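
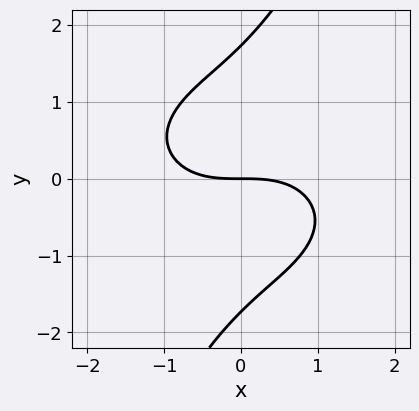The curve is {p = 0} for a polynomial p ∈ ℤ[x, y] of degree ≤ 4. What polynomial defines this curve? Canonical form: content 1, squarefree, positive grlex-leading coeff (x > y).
1. The degree is 3 — a generic line meets the curve in up to 3 points.
2. From the axis intercepts and sections: it meets the y-axis at y = 0 (among the integer gridlines); it meets the x-axis at x = 0 (among the integer gridlines).
3. Matching integer coefficients to the picture gives p.

x^3 + 2*x*y^2 - y^3 + 3*y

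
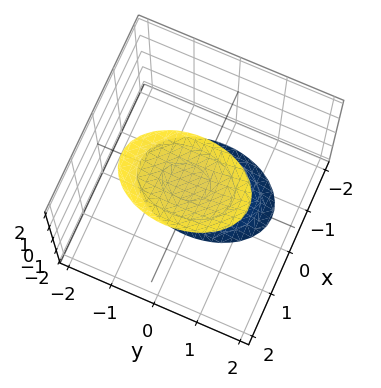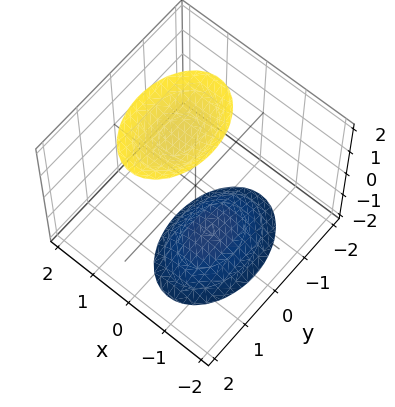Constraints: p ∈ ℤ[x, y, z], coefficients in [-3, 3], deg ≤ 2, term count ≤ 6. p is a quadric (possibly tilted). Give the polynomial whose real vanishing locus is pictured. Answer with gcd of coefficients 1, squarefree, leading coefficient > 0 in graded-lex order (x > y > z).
2*x^2 - x*z + y^2 - z^2 + 3

(a) I count 2 distinct pieces. Treating them together as one polynomial.
(b) Degree: no degree-1 surface has this shape, so deg p = 2.
(c) Reading off the gridlines: the surface avoids every integer x-axis point in the box; it misses every integer gridline on the y-axis.
(d) Solving for integer coefficients yields p as stated.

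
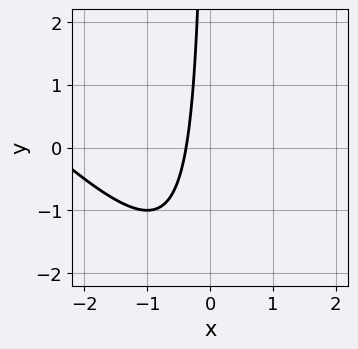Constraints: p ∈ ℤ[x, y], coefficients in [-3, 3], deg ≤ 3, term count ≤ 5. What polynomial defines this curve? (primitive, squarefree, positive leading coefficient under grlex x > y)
x^2 + x*y + 3*x + 1

1. Degree: no degree-1 curve has this shape, so deg p = 2.
2. Checking where it meets the axes: no y-intercept at any integer in the box.
3. Assembling these constraints gives the stated polynomial.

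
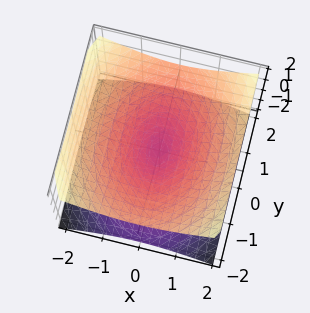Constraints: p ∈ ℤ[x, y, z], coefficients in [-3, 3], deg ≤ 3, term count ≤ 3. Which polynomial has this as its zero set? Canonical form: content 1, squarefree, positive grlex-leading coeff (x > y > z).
Degree: two nappes meeting at a single point; a quadric, so deg p = 2.
Symmetries: the x ↦ −x reflection is a symmetry, so x appears only in even powers; it's symmetric under y → −y, forcing even powers of y; the z ↦ −z reflection is a symmetry, so z appears only in even powers.
Against the integer gridlines: it crosses the x-axis at the gridline x = 0; it crosses the z-axis at the gridline z = 0; one y-axis crossing is at y = 0.
Putting this together gives p.

2*x^2 + y^2 - 3*z^2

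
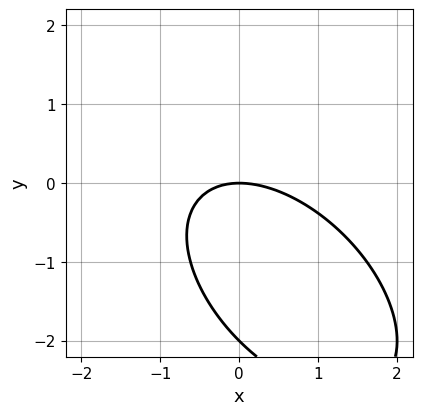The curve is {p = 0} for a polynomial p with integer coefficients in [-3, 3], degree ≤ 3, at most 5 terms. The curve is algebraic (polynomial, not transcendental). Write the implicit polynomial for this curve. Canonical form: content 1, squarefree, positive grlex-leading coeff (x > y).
(a) deg p = 2. A generic line meets the curve in up to 2 points.
(b) Observable constraints: the y-axis gridline crossings are at y ∈ {-2, 0}; it crosses the x-axis at the gridline x = 0.
(c) Solving for integer coefficients yields p as stated.

x^2 + x*y + y^2 + 2*y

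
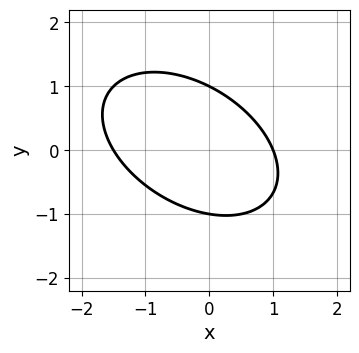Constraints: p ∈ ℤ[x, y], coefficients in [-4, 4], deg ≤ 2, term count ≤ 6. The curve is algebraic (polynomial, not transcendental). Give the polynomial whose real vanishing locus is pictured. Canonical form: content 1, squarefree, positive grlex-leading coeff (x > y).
(a) deg p = 2. The shape is more complex than any degree-1 curve.
(b) From the axis intercepts and sections: it meets the x-axis at x = 1 (among the integer gridlines); among the integer gridlines, it crosses the y-axis at y ∈ {-1, 1}.
(c) These observations pin down the coefficients.

2*x^2 + 2*x*y + 3*y^2 + x - 3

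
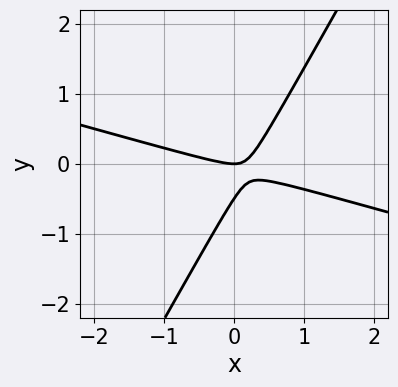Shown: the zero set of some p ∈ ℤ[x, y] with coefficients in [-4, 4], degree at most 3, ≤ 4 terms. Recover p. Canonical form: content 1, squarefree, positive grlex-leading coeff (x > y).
x^2 + 3*x*y - 2*y^2 - y

(a) deg p = 2. No degree-1 curve has this shape.
(b) Checking where it meets the axes: it crosses the y-axis at the gridline y = 0; it meets the x-axis at x = 0 (among the integer gridlines).
(c) Matching integer coefficients to the picture gives p.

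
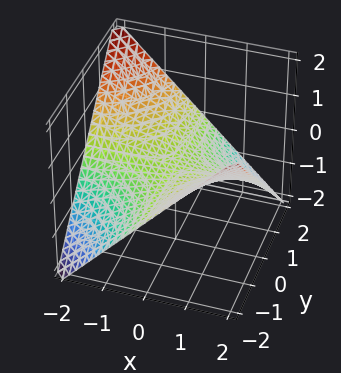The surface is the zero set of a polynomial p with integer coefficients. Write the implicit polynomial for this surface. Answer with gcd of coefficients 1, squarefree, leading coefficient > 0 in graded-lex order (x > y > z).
First, the degree is 2 — a hyperbolic paraboloid; a quadric.
Next, observable constraints: the visible x-axis segment lies entirely on the surface; the visible y-axis segment lies entirely on the surface; it meets the z-axis at z = 0 (among the integer gridlines).
Finally, assembling these constraints gives the stated polynomial.

x*y + 2*z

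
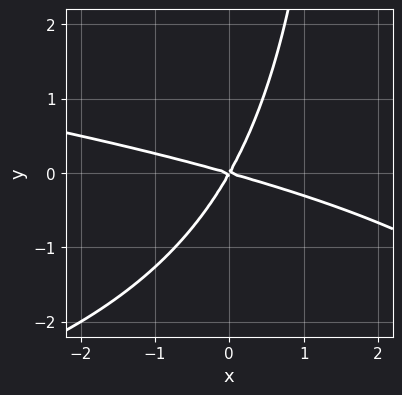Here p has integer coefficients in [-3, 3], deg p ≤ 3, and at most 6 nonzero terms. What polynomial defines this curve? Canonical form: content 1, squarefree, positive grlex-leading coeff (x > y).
(a) The degree is 3 — the shape is more complex than any degree-2 curve.
(b) Reading off the gridlines: it meets the y-axis at y = 0 (among the integer gridlines); one x-axis crossing is at x = 0.
(c) Fitting integer coefficients to these (and the overall shape) gives p.

x*y^2 + x^2 + 3*x*y - 2*y^2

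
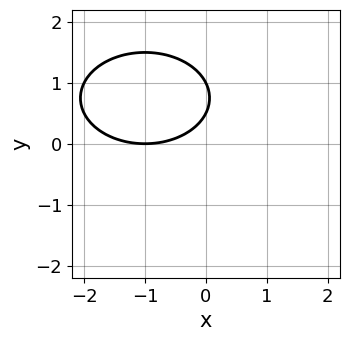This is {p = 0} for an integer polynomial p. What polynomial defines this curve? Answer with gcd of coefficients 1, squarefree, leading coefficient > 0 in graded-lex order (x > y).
x^2 + 2*y^2 + 2*x - 3*y + 1

First, deg p = 2.
Then, from the axis intercepts and sections: one x-axis crossing is at x = -1; it meets the y-axis at y = 1 (among the integer gridlines).
Finally, the integer polynomial consistent with all of this is the stated p.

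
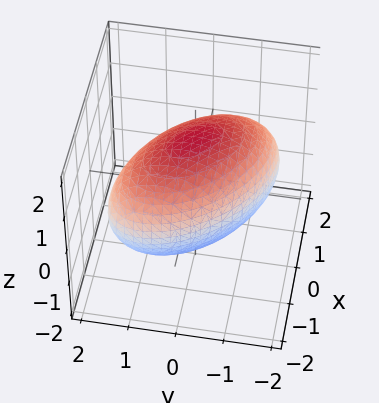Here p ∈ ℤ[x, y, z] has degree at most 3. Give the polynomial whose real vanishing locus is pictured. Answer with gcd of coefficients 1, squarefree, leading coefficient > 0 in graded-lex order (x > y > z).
First, the degree is 2 — the shape is more complex than any degree-1 surface.
Finally, putting this together gives p.

x^2 + x*y + y^2 + z^2 - 2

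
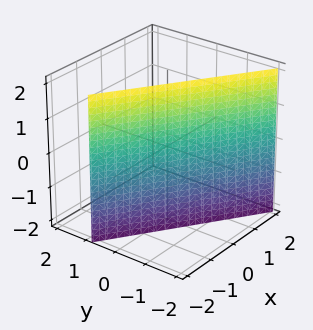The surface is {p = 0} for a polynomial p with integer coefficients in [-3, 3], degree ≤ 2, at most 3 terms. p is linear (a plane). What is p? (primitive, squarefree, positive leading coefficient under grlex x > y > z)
2*x + 3*y + 2

deg p = 1.
Observable constraints: the surface avoids every integer z-axis point in the box; it crosses the x-axis at the gridline x = -1.
Putting this together gives p.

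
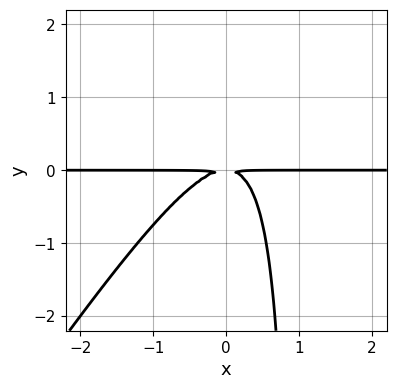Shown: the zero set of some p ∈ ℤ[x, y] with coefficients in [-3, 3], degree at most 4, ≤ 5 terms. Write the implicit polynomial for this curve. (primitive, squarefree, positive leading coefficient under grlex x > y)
(a) deg p = 3.
(b) Observable constraints: the visible x-axis segment lies entirely on the curve.
(c) Matching integer coefficients to the picture gives p.

3*x^2*y - 2*x*y^2 + 2*y^2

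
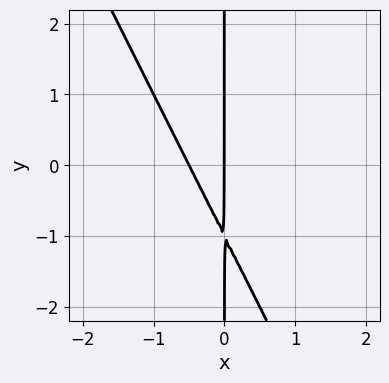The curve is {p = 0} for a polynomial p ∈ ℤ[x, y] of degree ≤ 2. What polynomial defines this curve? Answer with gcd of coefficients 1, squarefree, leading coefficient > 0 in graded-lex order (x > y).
Degree: no degree-1 curve has this shape, so deg p = 2.
Observable constraints: one x-axis crossing is at x = 0; every point of the y-axis in the box is on the curve.
These observations pin down the coefficients.

2*x^2 + x*y + x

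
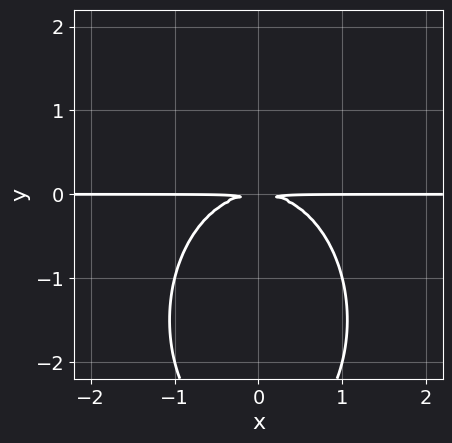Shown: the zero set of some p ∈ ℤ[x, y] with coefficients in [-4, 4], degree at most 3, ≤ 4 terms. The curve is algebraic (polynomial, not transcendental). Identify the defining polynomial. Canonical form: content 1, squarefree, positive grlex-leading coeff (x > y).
2*x^2*y + y^3 + 3*y^2

(a) The degree is 3 — the shape is more complex than any degree-2 curve.
(b) Symmetries: it's symmetric under x → −x, forcing even powers of x.
(c) Observable constraints: the visible x-axis segment lies entirely on the curve.
(d) Putting this together gives p.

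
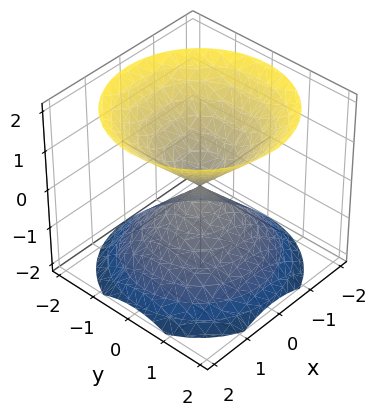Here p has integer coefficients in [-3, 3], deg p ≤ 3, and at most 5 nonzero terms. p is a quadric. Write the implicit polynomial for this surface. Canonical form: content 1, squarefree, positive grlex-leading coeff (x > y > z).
x^2 + y^2 - z^2

(a) There are 2 components. They look like related sheets of one shape, so recover p as a whole.
(b) deg p = 2. A double cone through the origin; a quadric.
(c) Symmetry: every cross-section ⟂ z is a circle, so x, y appear only via x² + y²; the z ↦ −z reflection is a symmetry, so z appears only in even powers.
(d) Reading off the gridlines: a circular section at z = -1 has radius exactly 1; it meets the y-axis at y = 0 (among the integer gridlines); one z-axis crossing is at z = 0; it meets the x-axis at x = 0 (among the integer gridlines).
(e) Matching integer coefficients to the picture gives p.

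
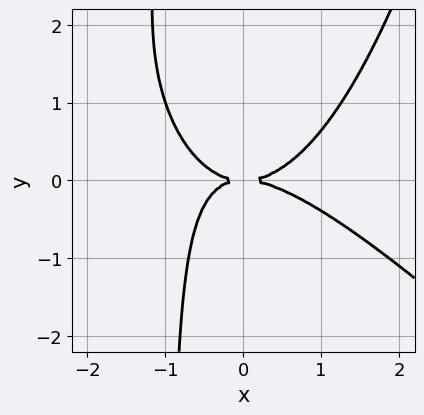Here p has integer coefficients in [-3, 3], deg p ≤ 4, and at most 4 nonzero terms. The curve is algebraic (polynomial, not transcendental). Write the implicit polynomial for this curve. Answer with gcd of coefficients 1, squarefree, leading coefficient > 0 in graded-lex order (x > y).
x^4 + x^3*y - 2*x*y^2 - 2*y^2

The degree is 4 — the shape is more complex than any degree-3 curve.
Checking where it meets the axes: it meets the x-axis at x = 0 (among the integer gridlines); one y-axis crossing is at y = 0.
Assembling these constraints gives the stated polynomial.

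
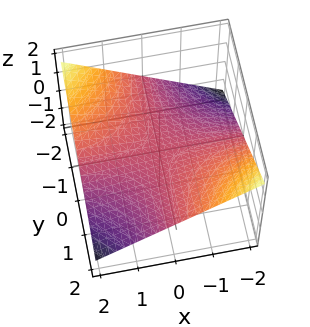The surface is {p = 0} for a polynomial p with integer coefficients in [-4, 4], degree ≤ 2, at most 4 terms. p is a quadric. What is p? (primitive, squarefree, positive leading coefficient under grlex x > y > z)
x*y + 3*z

1. Degree: a saddle surface; a quadric, so deg p = 2.
2. From the axis intercepts and sections: one z-axis crossing is at z = 0; every point of the y-axis in the box is on the surface.
3. Together with the visible shape, these determine p as stated. Check: (1, 0, 0) on the x-axis lies on the surface, and p(1, 0, 0) = 0. ✓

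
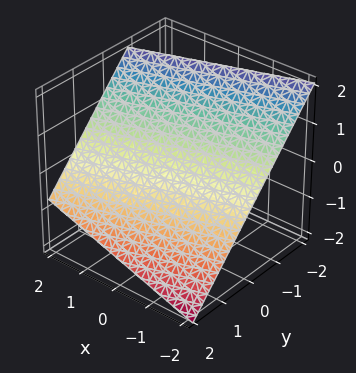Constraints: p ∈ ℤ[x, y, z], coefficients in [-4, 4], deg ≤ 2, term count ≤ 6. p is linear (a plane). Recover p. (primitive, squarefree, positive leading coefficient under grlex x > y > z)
(a) deg p = 1. Every cross-section is a straight line — this is a plane.
(b) Checking where it meets the axes: one x-axis crossing is at x = -2.
(c) Fitting integer coefficients to these (and the overall shape) gives p.

x - 3*y - 3*z + 2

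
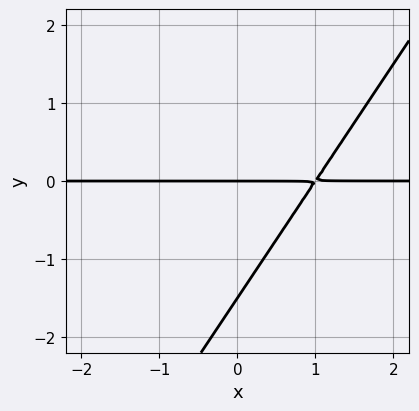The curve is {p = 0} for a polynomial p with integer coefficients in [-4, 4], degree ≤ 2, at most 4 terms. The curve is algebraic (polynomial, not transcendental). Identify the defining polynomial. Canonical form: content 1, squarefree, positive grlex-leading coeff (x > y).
(a) Degree: no degree-1 curve has this shape, so deg p = 2.
(b) From the visible intercepts: the visible x-axis segment lies entirely on the curve; it meets the y-axis at y = 0 (among the integer gridlines).
(c) Solving for integer coefficients yields p as stated.

3*x*y - 2*y^2 - 3*y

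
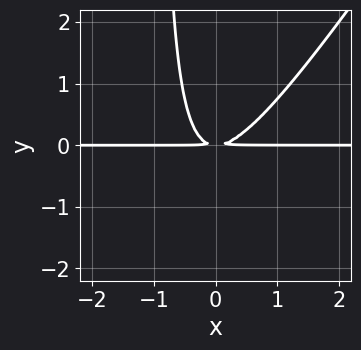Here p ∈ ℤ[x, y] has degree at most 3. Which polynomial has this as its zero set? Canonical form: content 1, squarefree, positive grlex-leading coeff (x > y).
3*x^2*y - 2*x*y^2 - 2*y^2

1. deg p = 3. The shape is more complex than any degree-2 curve.
2. From the visible intercepts: the visible x-axis segment lies entirely on the curve.
3. Putting this together gives p.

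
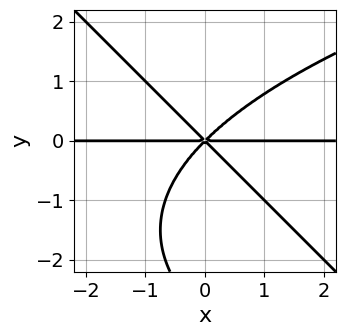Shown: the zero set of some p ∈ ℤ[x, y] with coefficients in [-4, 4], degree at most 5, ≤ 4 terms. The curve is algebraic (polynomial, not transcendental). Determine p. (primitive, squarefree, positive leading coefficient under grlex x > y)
x*y^3 + y^4 - 3*x^2*y + 3*y^3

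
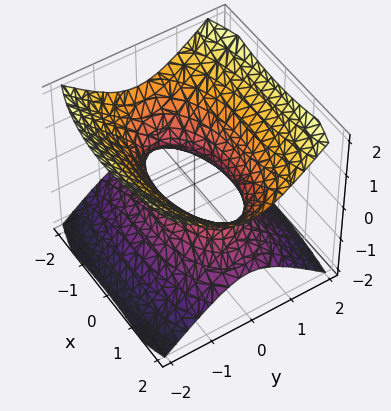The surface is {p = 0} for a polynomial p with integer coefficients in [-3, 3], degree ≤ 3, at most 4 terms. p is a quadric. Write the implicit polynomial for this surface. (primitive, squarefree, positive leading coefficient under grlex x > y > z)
x^2 + 3*y^2 - 3*z^2 - 2

First, deg p = 2.
Then, symmetries: it's symmetric under y → −y, forcing even powers of y; it's symmetric under z → −z, forcing even powers of z; it's symmetric under x → −x, forcing even powers of x.
Then, against the integer gridlines: no z-intercept at any integer in the box.
Finally, assembling these constraints gives the stated polynomial.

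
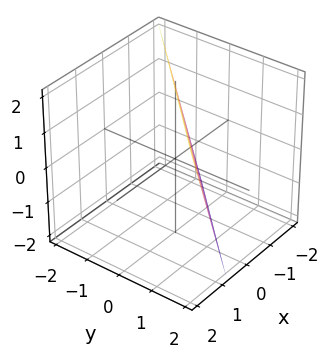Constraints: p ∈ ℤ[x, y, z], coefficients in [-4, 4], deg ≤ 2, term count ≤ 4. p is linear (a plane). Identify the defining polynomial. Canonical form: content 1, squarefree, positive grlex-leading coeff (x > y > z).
Degree: every cross-section is a straight line — this is a plane, so deg p = 1.
Reading off the gridlines: it crosses the z-axis at the gridline z = 2.
Fitting integer coefficients to these (and the overall shape) gives p.

3*x - 3*y - z + 2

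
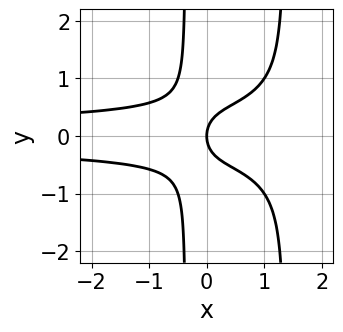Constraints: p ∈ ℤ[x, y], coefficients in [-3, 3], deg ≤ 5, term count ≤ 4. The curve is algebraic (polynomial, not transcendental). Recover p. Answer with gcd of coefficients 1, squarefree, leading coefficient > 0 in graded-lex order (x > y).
2*x^2*y^2 - 2*x*y^2 - y^2 + x

1. Degree: the shape is more complex than any degree-3 curve, so deg p = 4.
2. Symmetries: it's symmetric under y → −y, forcing even powers of y.
3. Observable constraints: it crosses the x-axis at the gridline x = 0; one y-axis crossing is at y = 0.
4. Together with the visible shape, these determine p as stated.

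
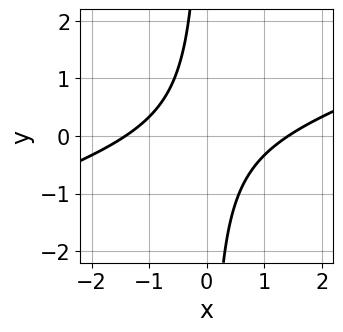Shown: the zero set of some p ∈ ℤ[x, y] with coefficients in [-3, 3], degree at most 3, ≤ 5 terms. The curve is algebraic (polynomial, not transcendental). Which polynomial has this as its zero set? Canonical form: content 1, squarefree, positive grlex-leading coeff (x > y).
1. deg p = 2. No degree-1 curve has this shape.
2. Checking where it meets the axes: it misses every integer gridline on the y-axis.
3. Together with the visible shape, these determine p as stated.

x^2 - 3*x*y - 2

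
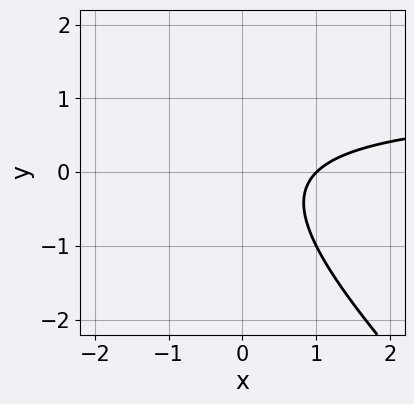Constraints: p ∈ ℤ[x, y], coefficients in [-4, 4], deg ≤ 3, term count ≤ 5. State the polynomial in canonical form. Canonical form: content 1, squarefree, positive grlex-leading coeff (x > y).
x*y + y^2 - x + 1

(a) deg p = 2. The shape is more complex than any degree-1 curve.
(b) Checking where it meets the axes: no y-intercept at any integer in the box; one x-axis crossing is at x = 1.
(c) Solving for integer coefficients yields p as stated.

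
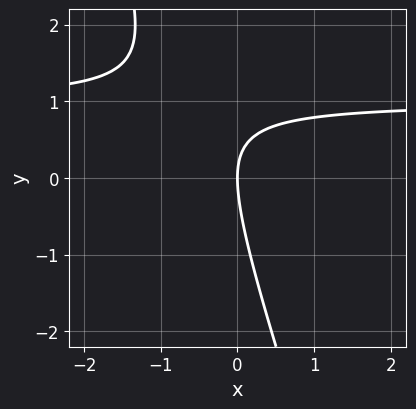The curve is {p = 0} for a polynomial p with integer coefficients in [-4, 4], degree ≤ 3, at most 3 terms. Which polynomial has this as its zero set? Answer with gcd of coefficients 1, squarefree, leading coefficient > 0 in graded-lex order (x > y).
3*x*y + y^2 - 3*x

First, deg p = 2.
Next, checking where it meets the axes: one x-axis crossing is at x = 0; it crosses the y-axis at the gridline y = 0.
Finally, assembling these constraints gives the stated polynomial.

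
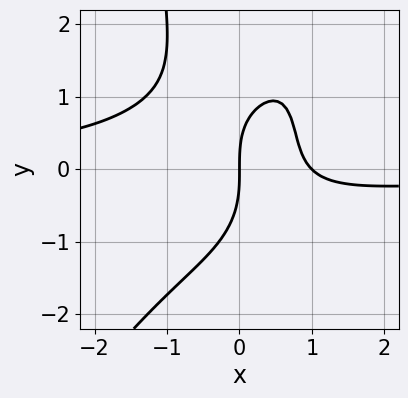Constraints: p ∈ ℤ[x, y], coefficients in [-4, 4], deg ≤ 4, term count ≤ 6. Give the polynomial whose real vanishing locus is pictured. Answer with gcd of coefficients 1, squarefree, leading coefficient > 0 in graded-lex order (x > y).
(a) deg p = 4.
(b) Checking where it meets the axes: the x-axis gridline crossings are at x ∈ {0, 1}; it crosses the y-axis at the gridline y = 0.
(c) Solving for integer coefficients yields p as stated.

3*x^3*y - 2*x^2*y^2 + y^3 + 3*x^2 - 3*x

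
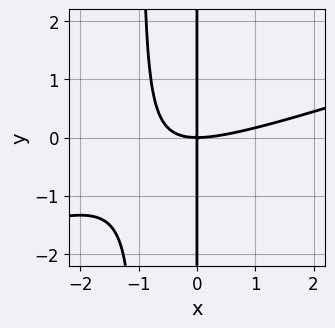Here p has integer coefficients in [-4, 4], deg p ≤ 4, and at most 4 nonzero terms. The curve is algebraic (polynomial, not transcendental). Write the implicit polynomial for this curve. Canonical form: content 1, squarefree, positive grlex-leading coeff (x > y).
(a) deg p = 3. The shape is more complex than any degree-2 curve.
(b) Against the integer gridlines: the visible y-axis segment lies entirely on the curve; it meets the x-axis at x = 0 (among the integer gridlines).
(c) Matching integer coefficients to the picture gives p.

x^3 - 3*x^2*y - 3*x*y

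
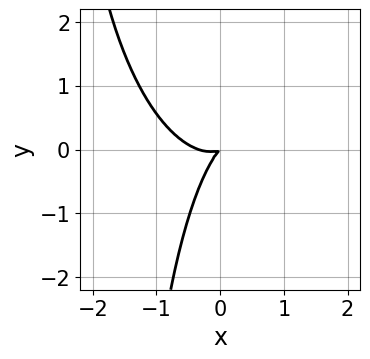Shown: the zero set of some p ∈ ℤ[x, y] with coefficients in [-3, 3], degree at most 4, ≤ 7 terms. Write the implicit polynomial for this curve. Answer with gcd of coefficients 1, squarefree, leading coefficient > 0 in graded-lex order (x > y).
3*x^3 + x*y^2 + x^2 - 3*x*y + 2*y^2

1. The degree is 3 — a generic line meets the curve in up to 3 points.
2. The integer polynomial consistent with all of this is the stated p.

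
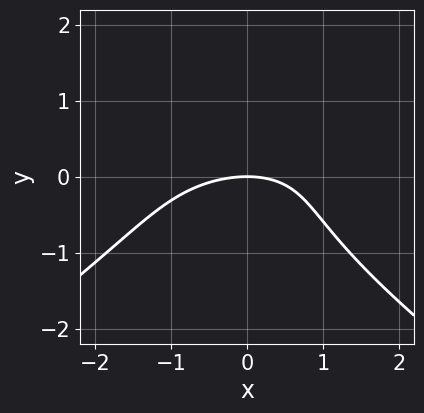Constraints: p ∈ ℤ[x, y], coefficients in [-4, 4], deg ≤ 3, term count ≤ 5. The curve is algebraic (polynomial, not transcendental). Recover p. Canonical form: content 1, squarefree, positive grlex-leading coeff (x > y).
x^2*y - 2*y^3 - x^2 + x*y - 3*y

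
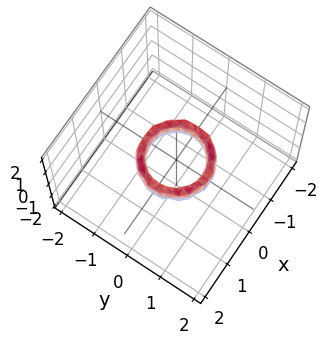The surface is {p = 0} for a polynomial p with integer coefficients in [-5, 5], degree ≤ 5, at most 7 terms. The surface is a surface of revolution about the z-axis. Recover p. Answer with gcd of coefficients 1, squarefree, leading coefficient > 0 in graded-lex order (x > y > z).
First, degree: the shape is more complex than any degree-3 surface, so deg p = 4.
Then, symmetries: rotational symmetry about the z-axis ⇒ p depends on x, y only through x² + y².
Then, observable constraints: among the integer gridlines, it crosses the x-axis at x ∈ {-1, 1}; among the integer gridlines, it crosses the y-axis at y ∈ {-1, 1}.
Finally, matching integer coefficients to the picture gives p.

2*x^4 + 4*x^2*y^2 + 2*y^4 - 3*x^2 - 3*y^2 + z^2 + 1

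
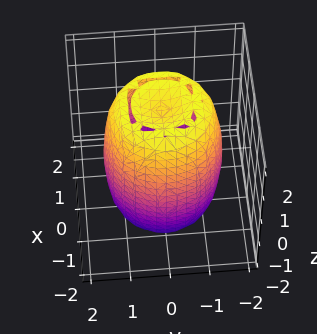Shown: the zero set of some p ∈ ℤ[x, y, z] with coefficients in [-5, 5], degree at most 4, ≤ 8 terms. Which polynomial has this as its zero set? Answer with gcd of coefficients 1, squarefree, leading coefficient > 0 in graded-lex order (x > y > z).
2*x^4 + 4*x^2*y^2 + 2*y^4 - 3*x^2 - 3*y^2 + z^2 - 3

(a) Degree: no degree-3 surface has this shape, so deg p = 4.
(b) Symmetries: the surface is invariant under rotation about z: p = q(x² + y², z).
(c) Against the integer gridlines: a circular section at z = 1 has radius between 1 and 2.
(d) These observations pin down the coefficients.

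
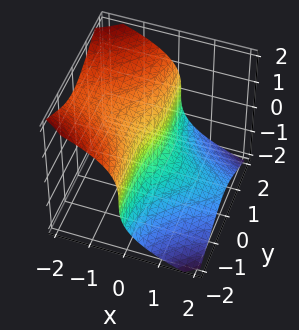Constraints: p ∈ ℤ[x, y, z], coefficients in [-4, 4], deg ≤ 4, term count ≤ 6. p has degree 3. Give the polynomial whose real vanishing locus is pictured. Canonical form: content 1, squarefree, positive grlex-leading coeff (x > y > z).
3*x*y^2 + 3*z^3 + 3*x - y

Degree: no degree-2 surface has this shape, so deg p = 3.
Checking where it meets the axes: one z-axis crossing is at z = 0; it crosses the y-axis at the gridline y = 0; it crosses the x-axis at the gridline x = 0.
The integer polynomial consistent with all of this is the stated p.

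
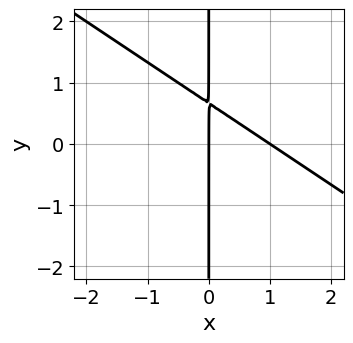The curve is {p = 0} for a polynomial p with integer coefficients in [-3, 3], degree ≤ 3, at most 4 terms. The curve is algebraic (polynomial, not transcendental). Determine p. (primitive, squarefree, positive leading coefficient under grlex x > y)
deg p = 2. No degree-1 curve has this shape.
From the axis intercepts and sections: every point of the y-axis in the box is on the curve; among the integer gridlines, it crosses the x-axis at x ∈ {0, 1}.
Together with the visible shape, these determine p as stated.

2*x^2 + 3*x*y - 2*x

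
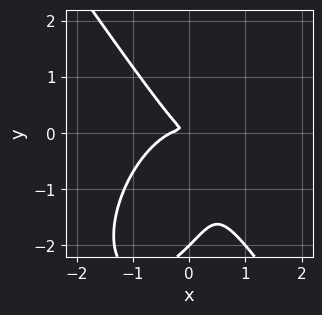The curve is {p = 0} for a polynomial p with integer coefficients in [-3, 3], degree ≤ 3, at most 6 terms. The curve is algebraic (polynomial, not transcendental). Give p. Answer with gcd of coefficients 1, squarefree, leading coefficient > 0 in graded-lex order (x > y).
(a) The degree is 3 — a generic line meets the curve in up to 3 points.
(b) Checking where it meets the axes: one y-axis crossing is at y = -2.
(c) Solving for integer coefficients yields p as stated.

3*x^3 + y^3 + x^2 + 2*x*y + 2*y^2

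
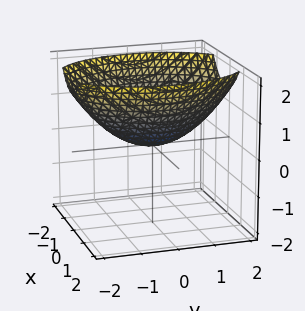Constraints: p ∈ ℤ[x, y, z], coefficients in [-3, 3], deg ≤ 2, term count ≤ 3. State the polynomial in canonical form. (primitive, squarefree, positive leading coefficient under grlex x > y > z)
2*x^2 + y^2 - 3*z

1. Degree: a single bowl opening along one axis; a quadric, so deg p = 2.
2. Symmetries: it's symmetric under x → −x, forcing even powers of x; mirror symmetry y ↦ −y ⇒ only even powers of y.
3. From the axis intercepts and sections: it crosses the y-axis at the gridline y = 0; it meets the z-axis at z = 0 (among the integer gridlines); it crosses the x-axis at the gridline x = 0.
4. Assembling these constraints gives the stated polynomial.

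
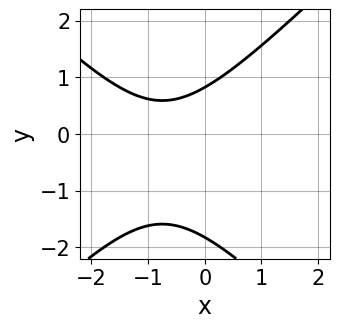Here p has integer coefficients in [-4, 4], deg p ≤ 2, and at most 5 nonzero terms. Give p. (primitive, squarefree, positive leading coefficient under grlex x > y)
2*x^2 - 2*y^2 + 3*x - 2*y + 3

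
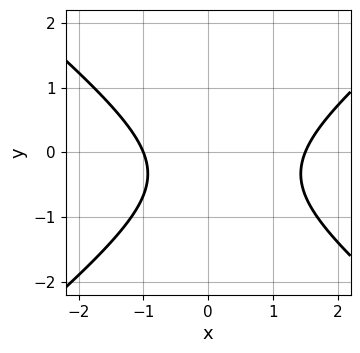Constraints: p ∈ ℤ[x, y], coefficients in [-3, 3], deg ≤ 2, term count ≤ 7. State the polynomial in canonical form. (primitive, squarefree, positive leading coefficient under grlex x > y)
2*x^2 - 3*y^2 - x - 2*y - 3

(a) deg p = 2. A generic line meets the curve in up to 2 points.
(b) Reading off the gridlines: one x-axis crossing is at x = -1; the curve avoids every integer y-axis point in the box.
(c) The integer polynomial consistent with all of this is the stated p.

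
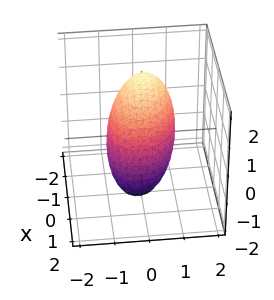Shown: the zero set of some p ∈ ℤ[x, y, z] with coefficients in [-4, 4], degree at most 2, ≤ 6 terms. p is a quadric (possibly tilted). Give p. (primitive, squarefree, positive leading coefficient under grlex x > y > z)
1. deg p = 2. The shape is more complex than any degree-1 surface.
2. Observable constraints: among the integer gridlines, it crosses the y-axis at y ∈ {-1, 1}; among the integer gridlines, it crosses the z-axis at z ∈ {-1, 1}.
3. Putting this together gives p.

2*x^2 + x*y + 3*x*z + 3*y^2 + 3*z^2 - 3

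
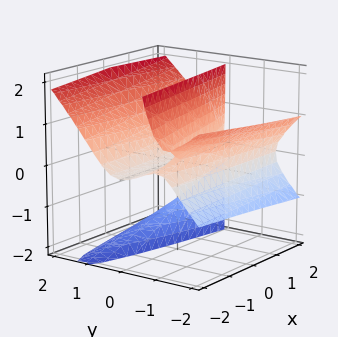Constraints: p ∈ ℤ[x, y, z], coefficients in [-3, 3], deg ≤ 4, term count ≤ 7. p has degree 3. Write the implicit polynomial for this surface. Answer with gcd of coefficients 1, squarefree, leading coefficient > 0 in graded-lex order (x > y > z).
2*y^3 - 3*y*z^2 + x*z + 3*y^2 - 2*z

1. I count 2 distinct pieces. Treating them together as one polynomial.
2. deg p = 3. No degree-2 surface has this shape.
3. From the visible intercepts: the visible x-axis segment lies entirely on the surface; one z-axis crossing is at z = 0.
4. Putting this together gives p.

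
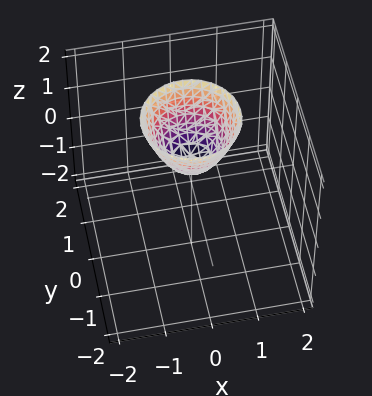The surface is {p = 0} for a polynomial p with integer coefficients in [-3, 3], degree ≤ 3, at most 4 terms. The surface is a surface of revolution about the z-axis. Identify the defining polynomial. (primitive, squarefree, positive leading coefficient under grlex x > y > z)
3*x^2 + 3*y^2 - 2*z + 1

Degree: no degree-1 surface has this shape, so deg p = 2.
Symmetries: rotational symmetry about the z-axis ⇒ p depends on x, y only through x² + y².
From the visible intercepts: no x-intercept at any integer in the box; a circular section at z = 2 has radius exactly 1; it misses every integer gridline on the y-axis.
The integer polynomial consistent with all of this is the stated p.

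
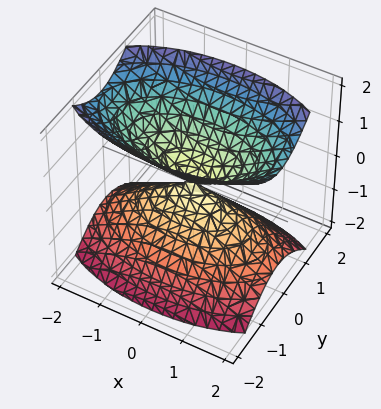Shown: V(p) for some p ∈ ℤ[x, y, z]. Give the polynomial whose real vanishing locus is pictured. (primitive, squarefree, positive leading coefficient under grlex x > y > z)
First, the picture has 2 separate pieces. Treating them together as one polynomial.
Next, deg p = 2. A double cone through the origin; a quadric.
Then, symmetries: the x ↦ −x reflection is a symmetry, so x appears only in even powers; it's symmetric under z → −z, forcing even powers of z; mirror symmetry y ↦ −y ⇒ only even powers of y.
Next, from the visible intercepts: it crosses the y-axis at the gridline y = 0; it crosses the z-axis at the gridline z = 0; one x-axis crossing is at x = 0.
Finally, putting this together gives p.

x^2 + 3*y^2 - 2*z^2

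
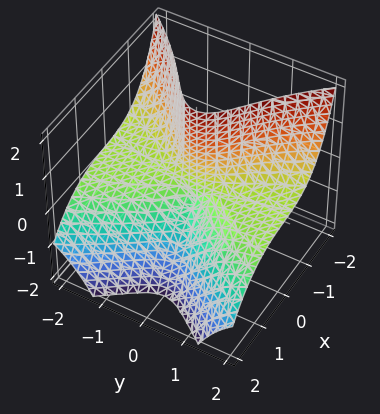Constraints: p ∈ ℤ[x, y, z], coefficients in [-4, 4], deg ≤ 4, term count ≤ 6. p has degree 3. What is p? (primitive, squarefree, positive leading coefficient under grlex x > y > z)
2*x^3 + 3*y^2*z + 2*x*z + x

First, I count 2 distinct pieces.
Then, degree: a generic line meets the surface in up to 3 points, so deg p = 3.
Then, from the axis intercepts and sections: every point of the z-axis in the box is on the surface; one x-axis crossing is at x = 0; the visible y-axis segment lies entirely on the surface.
Finally, matching integer coefficients to the picture gives p.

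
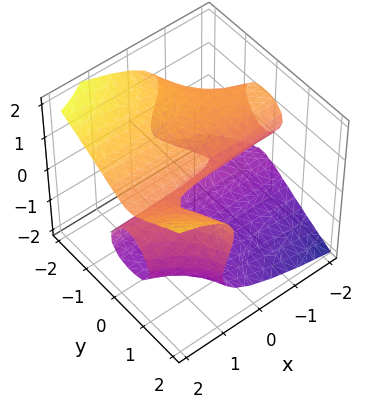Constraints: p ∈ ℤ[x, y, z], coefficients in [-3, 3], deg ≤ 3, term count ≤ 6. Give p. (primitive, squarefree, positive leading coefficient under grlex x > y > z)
The degree is 3 — a generic line meets the surface in up to 3 points.
Checking where it meets the axes: the visible x-axis segment lies entirely on the surface; one y-axis crossing is at y = 0; among the integer gridlines, it crosses the z-axis at z ∈ {-1, 0, 1}.
The integer polynomial consistent with all of this is the stated p.

2*x*y^2 - 3*z^3 - 3*y + 3*z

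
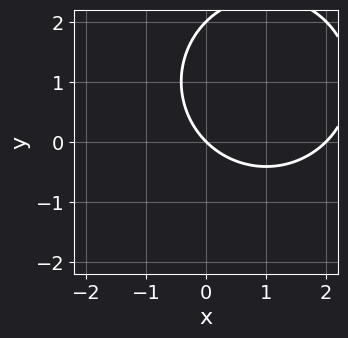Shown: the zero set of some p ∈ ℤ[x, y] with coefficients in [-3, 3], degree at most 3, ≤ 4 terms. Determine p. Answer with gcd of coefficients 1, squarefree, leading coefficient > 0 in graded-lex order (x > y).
x^2 + y^2 - 2*x - 2*y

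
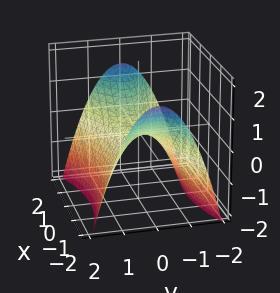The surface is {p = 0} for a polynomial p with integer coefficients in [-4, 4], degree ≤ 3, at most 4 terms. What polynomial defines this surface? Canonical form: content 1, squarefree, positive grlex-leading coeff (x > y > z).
Degree: a saddle surface; a quadric, so deg p = 2.
Symmetries: the x ↦ −x reflection is a symmetry, so x appears only in even powers; mirror symmetry y ↦ −y ⇒ only even powers of y.
Checking where it meets the axes: it meets the x-axis at x = 0 (among the integer gridlines); it meets the y-axis at y = 0 (among the integer gridlines); it crosses the z-axis at the gridline z = 0.
The integer polynomial consistent with all of this is the stated p.

x^2 - 3*y^2 - 3*z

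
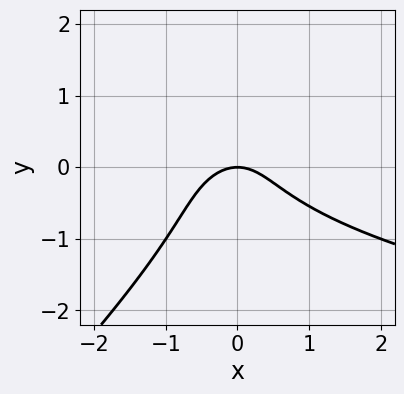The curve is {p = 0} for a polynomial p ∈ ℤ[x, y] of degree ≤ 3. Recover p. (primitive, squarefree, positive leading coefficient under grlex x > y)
x*y^2 - y^3 - x^2 - y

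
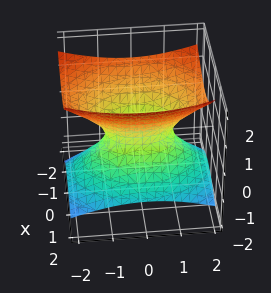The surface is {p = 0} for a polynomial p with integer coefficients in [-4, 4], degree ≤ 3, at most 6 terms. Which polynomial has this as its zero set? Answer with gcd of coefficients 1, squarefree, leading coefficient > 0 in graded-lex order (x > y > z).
The degree is 2 — a generic line meets the surface in up to 2 points.
Reading off the gridlines: no z-intercept at any integer in the box; the y-axis gridline crossings are at y ∈ {-1, 1}.
Assembling these constraints gives the stated polynomial.

2*x^2 + 2*x*z + y^2 - 3*z^2 - 1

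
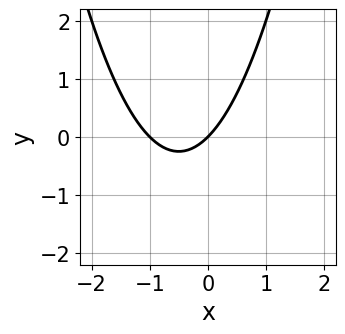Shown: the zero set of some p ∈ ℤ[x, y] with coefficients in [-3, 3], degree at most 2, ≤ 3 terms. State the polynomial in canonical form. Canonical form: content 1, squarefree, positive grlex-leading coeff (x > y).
x^2 + x - y

Degree: the shape is more complex than any degree-1 curve, so deg p = 2.
Against the integer gridlines: it crosses the y-axis at the gridline y = 0; the x-axis gridline crossings are at x ∈ {-1, 0}.
Solving for integer coefficients yields p as stated.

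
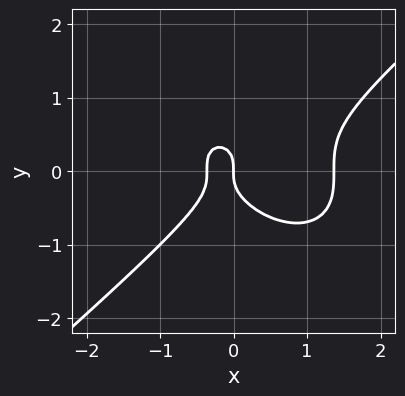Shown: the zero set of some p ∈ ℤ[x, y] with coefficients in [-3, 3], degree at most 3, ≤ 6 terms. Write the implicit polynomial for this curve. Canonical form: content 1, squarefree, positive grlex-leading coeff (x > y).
2*x^3 - 3*y^3 - 2*x^2 - x

1. The degree is 3 — no degree-2 curve has this shape.
2. Reading off the gridlines: it meets the y-axis at y = 0 (among the integer gridlines); it crosses the x-axis at the gridline x = 0.
3. Matching integer coefficients to the picture gives p.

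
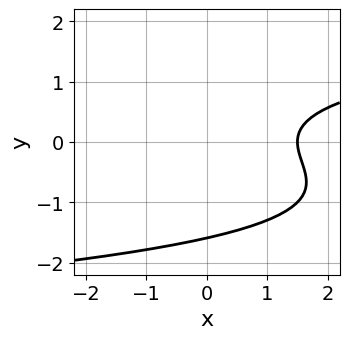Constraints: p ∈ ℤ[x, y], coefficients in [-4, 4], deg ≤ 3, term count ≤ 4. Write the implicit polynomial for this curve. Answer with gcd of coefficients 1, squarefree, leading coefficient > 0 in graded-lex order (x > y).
First, the degree is 3 — the shape is more complex than any degree-2 curve.
Finally, putting this together gives p.

2*y^3 + 2*y^2 - 2*x + 3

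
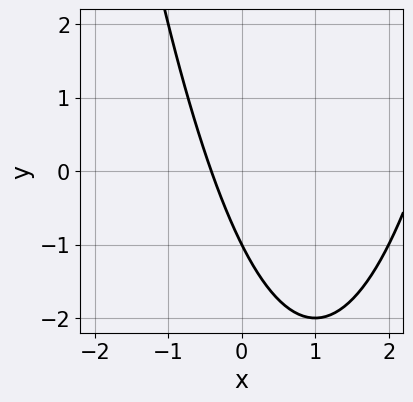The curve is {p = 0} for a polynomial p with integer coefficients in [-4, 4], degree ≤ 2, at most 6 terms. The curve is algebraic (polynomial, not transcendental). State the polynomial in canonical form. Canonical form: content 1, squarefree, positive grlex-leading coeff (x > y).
x^2 - 2*x - y - 1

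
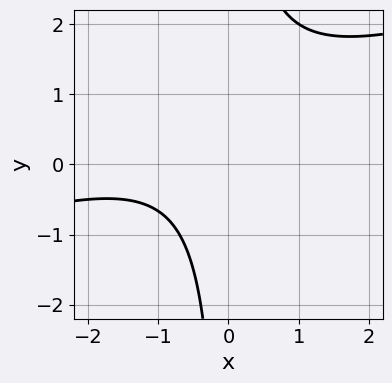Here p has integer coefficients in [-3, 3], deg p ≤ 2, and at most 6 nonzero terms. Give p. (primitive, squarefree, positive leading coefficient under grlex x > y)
First, the degree is 2 — a generic line meets the curve in up to 2 points.
Then, observable constraints: the curve avoids every integer y-axis point in the box; the curve avoids every integer x-axis point in the box.
Finally, these observations pin down the coefficients.

x^2 - 3*x*y + 2*x + 3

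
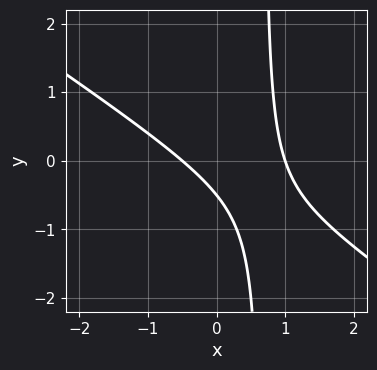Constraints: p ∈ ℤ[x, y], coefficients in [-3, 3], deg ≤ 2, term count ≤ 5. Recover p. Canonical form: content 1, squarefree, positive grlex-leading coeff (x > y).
1. Degree: no degree-1 curve has this shape, so deg p = 2.
2. Observable constraints: it crosses the x-axis at the gridline x = 1.
3. Matching integer coefficients to the picture gives p.

2*x^2 + 3*x*y - x - 2*y - 1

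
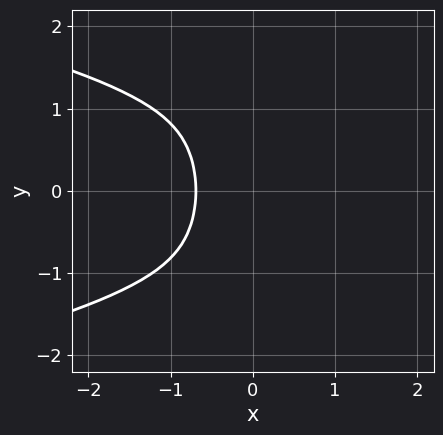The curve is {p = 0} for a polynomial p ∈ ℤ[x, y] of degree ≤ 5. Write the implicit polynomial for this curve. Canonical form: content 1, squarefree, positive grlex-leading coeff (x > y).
1. The degree is 4 — no degree-3 curve has this shape.
2. Symmetries: mirror symmetry y ↦ −y ⇒ only even powers of y.
3. Checking where it meets the axes: no y-intercept at any integer in the box.
4. Solving for integer coefficients yields p as stated.

3*x^2*y^2 + 3*x^3 + 1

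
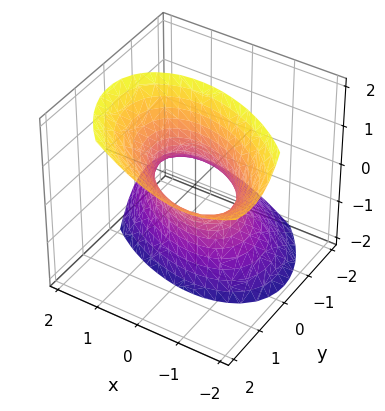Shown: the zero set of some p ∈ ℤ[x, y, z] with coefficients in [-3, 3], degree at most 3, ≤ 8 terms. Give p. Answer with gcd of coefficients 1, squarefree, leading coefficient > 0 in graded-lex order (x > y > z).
2*x^2 + 2*x*y + 3*y^2 - 3*y*z - z^2 - 2

(a) deg p = 2. No degree-1 surface has this shape.
(b) From the axis intercepts and sections: the x-axis gridline crossings are at x ∈ {-1, 1}; it misses every integer gridline on the z-axis.
(c) Solving for integer coefficients yields p as stated.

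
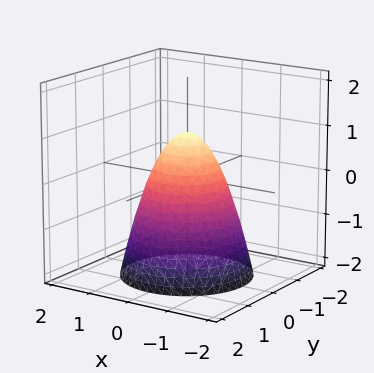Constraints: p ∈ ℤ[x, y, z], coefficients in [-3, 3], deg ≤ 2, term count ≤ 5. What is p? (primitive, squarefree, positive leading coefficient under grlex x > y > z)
3*x^2 + 3*y^2 + 2*z - 2

deg p = 2. The shape is more complex than any degree-1 surface.
Symmetries: rotational symmetry about the z-axis ⇒ p depends on x, y only through x² + y².
Against the integer gridlines: one z-axis crossing is at z = 1; a circular section at z = -2 has radius between 1 and 2.
Matching integer coefficients to the picture gives p.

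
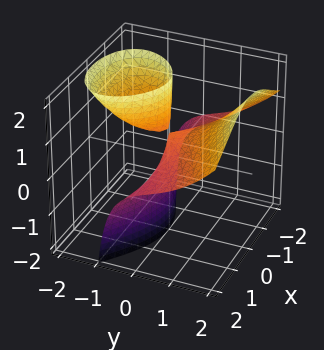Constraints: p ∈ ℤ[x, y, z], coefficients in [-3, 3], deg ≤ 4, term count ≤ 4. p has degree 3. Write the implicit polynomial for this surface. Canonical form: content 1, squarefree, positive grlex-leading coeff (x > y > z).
There are 2 components. They look like related sheets of one shape, so recover p as a whole.
Degree: a generic line meets the surface in up to 3 points, so deg p = 3.
From the axis intercepts and sections: it crosses the y-axis at the gridline y = 0; the visible x-axis segment lies entirely on the surface; every point of the z-axis in the box is on the surface.
Together with the visible shape, these determine p as stated.

x^2*z - y^3 + 3*y*z - 2*y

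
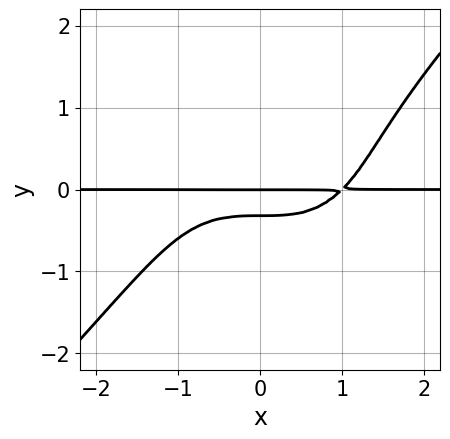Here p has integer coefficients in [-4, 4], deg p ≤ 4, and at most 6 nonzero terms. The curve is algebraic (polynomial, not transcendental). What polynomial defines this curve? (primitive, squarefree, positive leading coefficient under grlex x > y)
x^3*y - y^4 - 3*y^2 - y

1. The degree is 4 — no degree-3 curve has this shape.
2. Observable constraints: the visible x-axis segment lies entirely on the curve; it meets the y-axis at y = 0 (among the integer gridlines).
3. Assembling these constraints gives the stated polynomial.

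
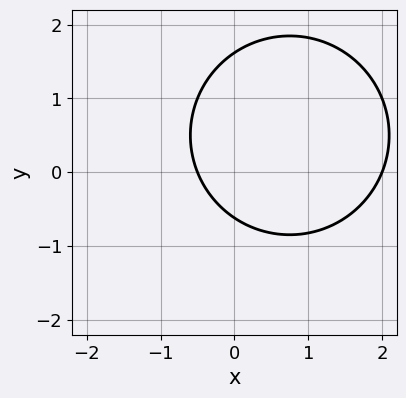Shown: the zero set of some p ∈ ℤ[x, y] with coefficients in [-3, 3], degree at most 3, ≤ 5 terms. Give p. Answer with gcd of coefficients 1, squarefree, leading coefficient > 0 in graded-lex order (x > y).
2*x^2 + 2*y^2 - 3*x - 2*y - 2

The degree is 2 — a generic line meets the curve in up to 2 points.
Observable constraints: it crosses the x-axis at the gridline x = 2.
Matching integer coefficients to the picture gives p.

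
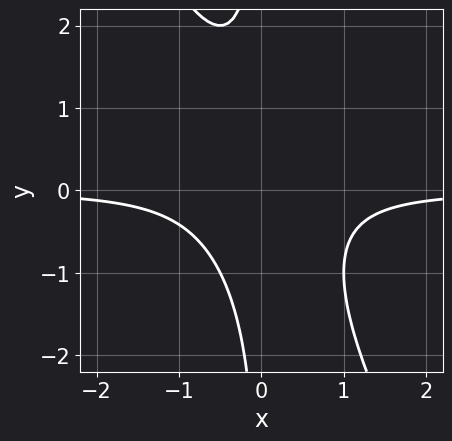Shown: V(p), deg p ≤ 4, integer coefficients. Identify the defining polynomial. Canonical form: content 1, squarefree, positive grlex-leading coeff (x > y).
2*x^2*y + x*y^2 + 1

1. The degree is 3 — a generic line meets the curve in up to 3 points.
2. From the axis intercepts and sections: the curve avoids every integer y-axis point in the box; no x-intercept at any integer in the box.
3. These observations pin down the coefficients.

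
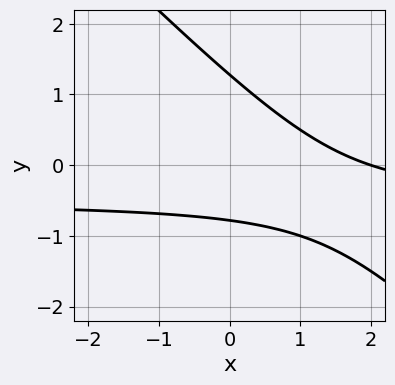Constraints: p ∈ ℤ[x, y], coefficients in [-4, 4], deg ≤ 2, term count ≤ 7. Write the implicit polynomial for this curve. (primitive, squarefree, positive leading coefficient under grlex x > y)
2*x*y + 2*y^2 + x - y - 2

1. deg p = 2. The shape is more complex than any degree-1 curve.
2. Against the integer gridlines: it meets the x-axis at x = 2 (among the integer gridlines).
3. Fitting integer coefficients to these (and the overall shape) gives p.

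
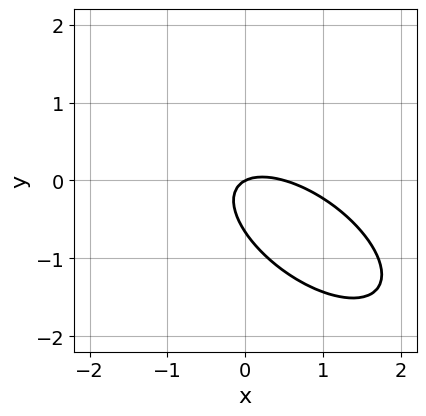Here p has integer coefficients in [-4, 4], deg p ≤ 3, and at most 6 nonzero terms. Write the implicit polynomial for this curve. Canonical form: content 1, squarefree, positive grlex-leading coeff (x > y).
2*x^2 + 3*x*y + 3*y^2 - x + 2*y

(a) The degree is 2 — a generic line meets the curve in up to 2 points.
(b) From the visible intercepts: one x-axis crossing is at x = 0; it meets the y-axis at y = 0 (among the integer gridlines).
(c) Solving for integer coefficients yields p as stated.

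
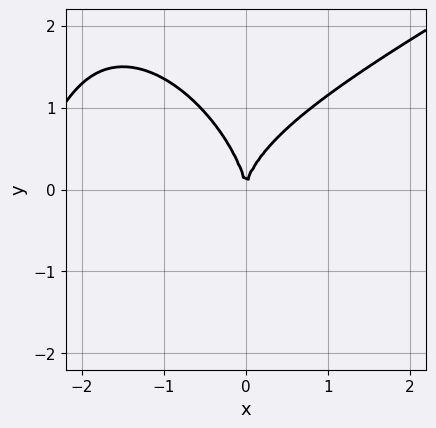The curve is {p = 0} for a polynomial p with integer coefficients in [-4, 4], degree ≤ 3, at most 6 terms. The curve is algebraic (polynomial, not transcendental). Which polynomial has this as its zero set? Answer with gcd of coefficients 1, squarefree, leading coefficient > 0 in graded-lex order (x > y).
x^3 - x^2*y - x*y^2 - y^3 + 3*x^2

First, the degree is 3 — a generic line meets the curve in up to 3 points.
Next, reading off the gridlines: it crosses the x-axis at the gridline x = 0; one y-axis crossing is at y = 0.
Finally, putting this together gives p.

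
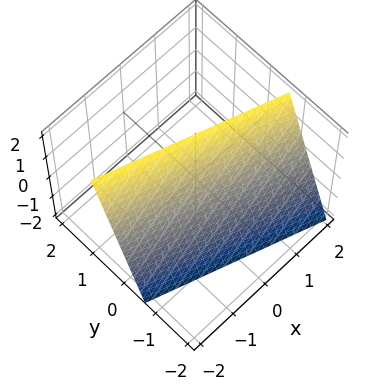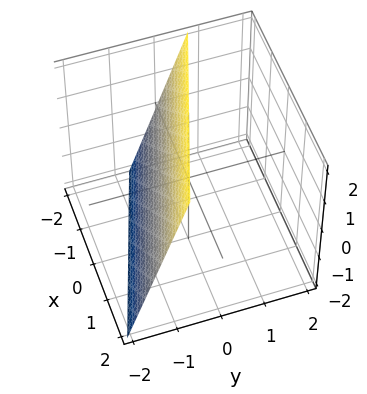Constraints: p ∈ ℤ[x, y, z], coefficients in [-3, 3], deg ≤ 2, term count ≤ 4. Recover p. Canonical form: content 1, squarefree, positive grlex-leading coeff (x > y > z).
x + 3*y - z + 2

1. Degree: every cross-section is a straight line — this is a plane, so deg p = 1.
2. Checking where it meets the axes: it crosses the x-axis at the gridline x = -2; one z-axis crossing is at z = 2.
3. The integer polynomial consistent with all of this is the stated p.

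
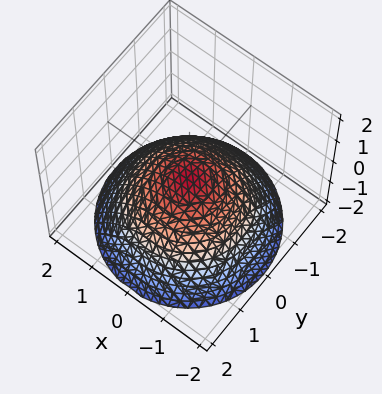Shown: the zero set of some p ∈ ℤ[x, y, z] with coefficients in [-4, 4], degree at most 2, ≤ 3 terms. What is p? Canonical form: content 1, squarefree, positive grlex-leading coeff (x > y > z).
x^2 + y^2 + 2*z

First, degree: a paraboloid; a quadric, so deg p = 2.
Then, symmetries: rotational symmetry about the z-axis ⇒ p depends on x, y only through x² + y².
Then, reading off the gridlines: it crosses the y-axis at the gridline y = 0; a circular section at z = -1 has radius between 1 and 2; it meets the z-axis at z = 0 (among the integer gridlines).
Finally, the integer polynomial consistent with all of this is the stated p.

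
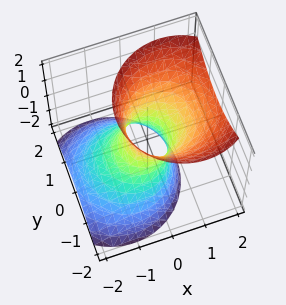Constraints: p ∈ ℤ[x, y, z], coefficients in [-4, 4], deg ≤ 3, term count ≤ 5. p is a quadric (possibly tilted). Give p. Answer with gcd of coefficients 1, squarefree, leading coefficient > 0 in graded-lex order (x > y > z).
2*x^2 - 2*x*z + 2*y^2 - z^2 - 1

The degree is 2 — no degree-1 surface has this shape.
Against the integer gridlines: it misses every integer gridline on the z-axis.
Matching integer coefficients to the picture gives p.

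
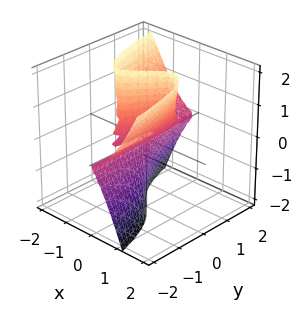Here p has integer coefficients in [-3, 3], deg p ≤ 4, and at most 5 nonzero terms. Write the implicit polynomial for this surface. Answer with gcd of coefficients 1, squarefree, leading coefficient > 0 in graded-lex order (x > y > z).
(a) The degree is 3 — no degree-2 surface has this shape.
(b) From the axis intercepts and sections: the visible y-axis segment lies entirely on the surface; every point of the z-axis in the box is on the surface; it meets the x-axis at x = 0 (among the integer gridlines).
(c) Fitting integer coefficients to these (and the overall shape) gives p.

3*x^3 + y*z^2 - 2*x*z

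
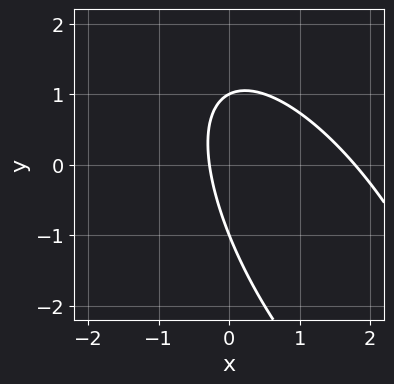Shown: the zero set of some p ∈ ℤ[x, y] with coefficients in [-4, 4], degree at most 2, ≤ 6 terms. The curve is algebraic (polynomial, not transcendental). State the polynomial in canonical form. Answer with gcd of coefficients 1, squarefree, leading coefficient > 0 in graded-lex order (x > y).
2*x^2 + 2*x*y + y^2 - 3*x - 1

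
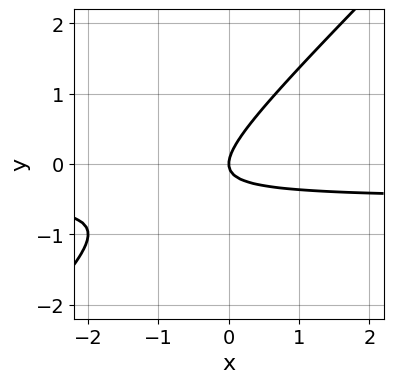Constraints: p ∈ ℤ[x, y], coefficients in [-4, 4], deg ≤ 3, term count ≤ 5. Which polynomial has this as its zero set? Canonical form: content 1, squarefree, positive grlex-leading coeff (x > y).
2*x*y - 2*y^2 + x

1. deg p = 2.
2. Against the integer gridlines: it crosses the x-axis at the gridline x = 0; it meets the y-axis at y = 0 (among the integer gridlines).
3. Matching integer coefficients to the picture gives p.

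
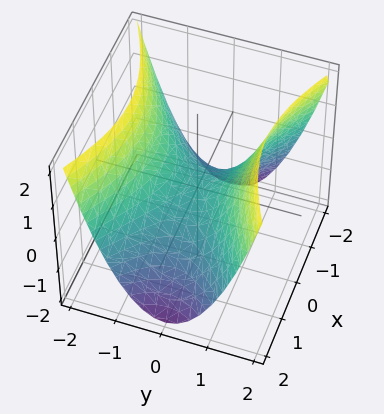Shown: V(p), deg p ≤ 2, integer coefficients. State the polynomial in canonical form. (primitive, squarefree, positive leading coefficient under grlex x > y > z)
First, deg p = 2. A hyperbolic paraboloid; a quadric.
Next, symmetries: the y ↦ −y reflection is a symmetry, so y appears only in even powers; the x ↦ −x reflection is a symmetry, so x appears only in even powers.
Next, from the visible intercepts: one x-axis crossing is at x = 0; it meets the z-axis at z = 0 (among the integer gridlines).
Finally, solving for integer coefficients yields p as stated.

x^2 - 2*y^2 + 2*z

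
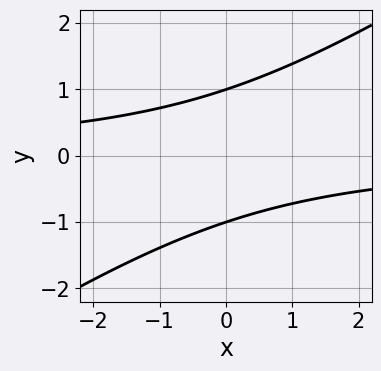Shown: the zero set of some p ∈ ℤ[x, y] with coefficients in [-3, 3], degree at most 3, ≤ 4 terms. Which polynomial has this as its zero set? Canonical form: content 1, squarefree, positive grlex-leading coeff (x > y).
Degree: a generic line meets the curve in up to 2 points, so deg p = 2.
Checking where it meets the axes: the y-axis gridline crossings are at y ∈ {-1, 1}; the curve avoids every integer x-axis point in the box.
Putting this together gives p.

2*x*y - 3*y^2 + 3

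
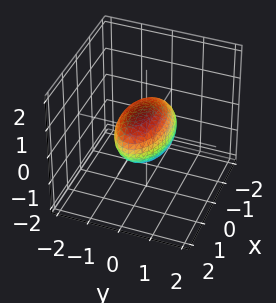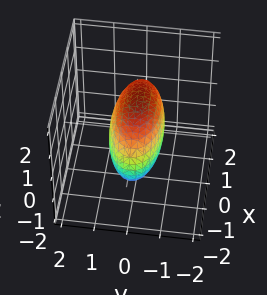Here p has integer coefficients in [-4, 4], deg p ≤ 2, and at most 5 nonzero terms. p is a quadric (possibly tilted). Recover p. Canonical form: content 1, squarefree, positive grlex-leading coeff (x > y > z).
(a) Degree: the shape is more complex than any degree-1 surface, so deg p = 2.
(b) Observable constraints: among the integer gridlines, it crosses the z-axis at z ∈ {-1, 1}.
(c) Assembling these constraints gives the stated polynomial.

x^2 - x*z + 3*y^2 + 2*z^2 - 2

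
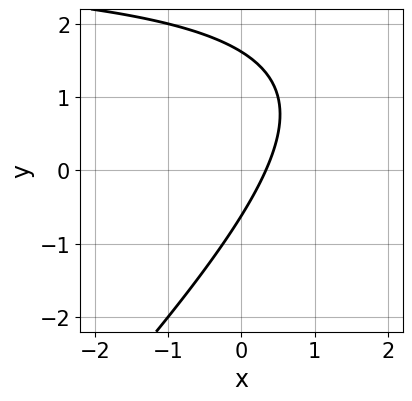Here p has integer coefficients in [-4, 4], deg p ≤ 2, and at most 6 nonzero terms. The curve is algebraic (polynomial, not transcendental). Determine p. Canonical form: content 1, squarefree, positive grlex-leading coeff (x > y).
x*y - y^2 - 3*x + y + 1

The degree is 2 — the shape is more complex than any degree-1 curve.
Solving for integer coefficients yields p as stated.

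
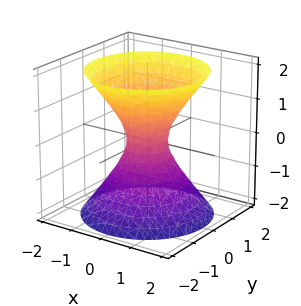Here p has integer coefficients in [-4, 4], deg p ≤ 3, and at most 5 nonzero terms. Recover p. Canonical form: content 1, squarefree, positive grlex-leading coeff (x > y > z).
3*x^2 + 3*y^2 - 2*z^2 - 1

1. Degree: one connected sheet with a waist; a quadric, so deg p = 2.
2. Symmetry: the z-axis is an axis of rotation, so x and y enter only as x² + y²; the z ↦ −z reflection is a symmetry, so z appears only in even powers.
3. From the axis intercepts and sections: a circular section at z = 2 has radius between 1 and 2; the surface avoids every integer z-axis point in the box.
4. Fitting integer coefficients to these (and the overall shape) gives p.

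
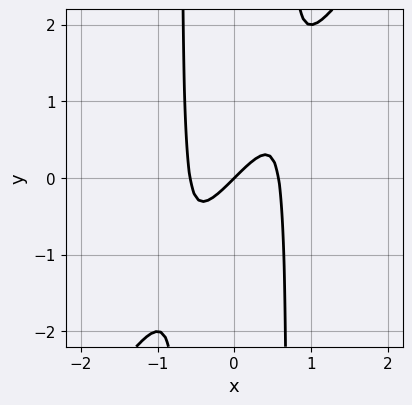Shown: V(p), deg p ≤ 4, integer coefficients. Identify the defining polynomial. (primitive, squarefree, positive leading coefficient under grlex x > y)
First, deg p = 3. A generic line meets the curve in up to 3 points.
Then, reading off the gridlines: one x-axis crossing is at x = 0; one y-axis crossing is at y = 0.
Finally, these observations pin down the coefficients.

3*x^3 - 2*x^2*y - x + y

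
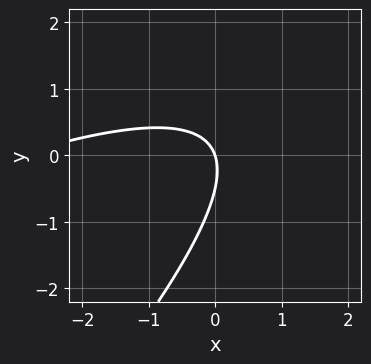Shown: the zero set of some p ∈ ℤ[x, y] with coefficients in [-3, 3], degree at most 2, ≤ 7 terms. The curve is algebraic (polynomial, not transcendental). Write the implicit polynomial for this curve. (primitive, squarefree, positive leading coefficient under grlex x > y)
x^2 - 3*x*y + 2*y^2 + 3*x + y

First, the degree is 2 — no degree-1 curve has this shape.
Next, from the axis intercepts and sections: it crosses the x-axis at the gridline x = 0; it meets the y-axis at y = 0 (among the integer gridlines).
Finally, the integer polynomial consistent with all of this is the stated p.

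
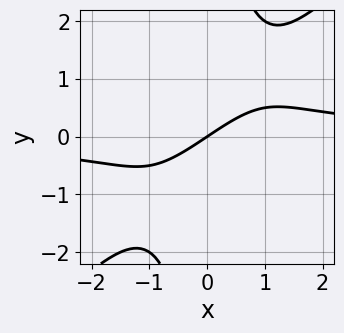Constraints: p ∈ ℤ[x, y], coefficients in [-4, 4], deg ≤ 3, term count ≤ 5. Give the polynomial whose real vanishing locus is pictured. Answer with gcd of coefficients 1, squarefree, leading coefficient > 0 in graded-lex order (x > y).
2*x^2*y - 2*x*y^2 - 2*x + 3*y

deg p = 3. A generic line meets the curve in up to 3 points.
Against the integer gridlines: it meets the y-axis at y = 0 (among the integer gridlines); one x-axis crossing is at x = 0.
Solving for integer coefficients yields p as stated.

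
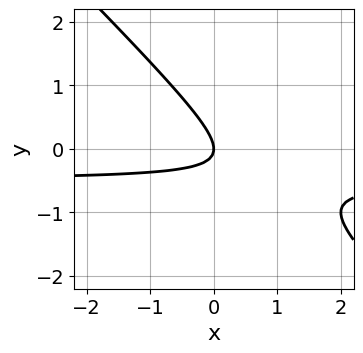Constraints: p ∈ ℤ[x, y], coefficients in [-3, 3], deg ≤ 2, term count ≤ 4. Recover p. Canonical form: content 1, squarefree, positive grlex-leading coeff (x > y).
1. Degree: a generic line meets the curve in up to 2 points, so deg p = 2.
2. Observable constraints: one x-axis crossing is at x = 0; it crosses the y-axis at the gridline y = 0.
3. These observations pin down the coefficients.

2*x*y + 2*y^2 + x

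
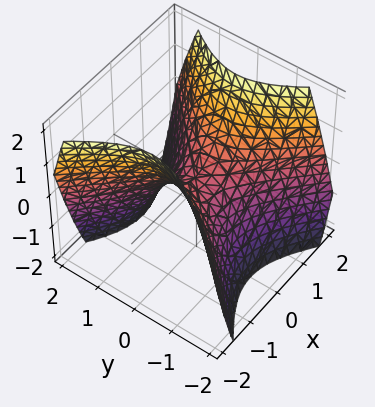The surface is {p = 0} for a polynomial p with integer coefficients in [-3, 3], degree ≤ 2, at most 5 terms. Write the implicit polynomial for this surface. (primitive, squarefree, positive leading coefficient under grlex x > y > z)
(a) Degree: a hyperbolic paraboloid; a quadric, so deg p = 2.
(b) Symmetries: mirror symmetry x ↦ −x ⇒ only even powers of x; it's symmetric under y → −y, forcing even powers of y.
(c) From the axis intercepts and sections: it crosses the z-axis at the gridline z = 0; it meets the y-axis at y = 0 (among the integer gridlines); one x-axis crossing is at x = 0.
(d) These observations pin down the coefficients.

x^2 - y^2 - z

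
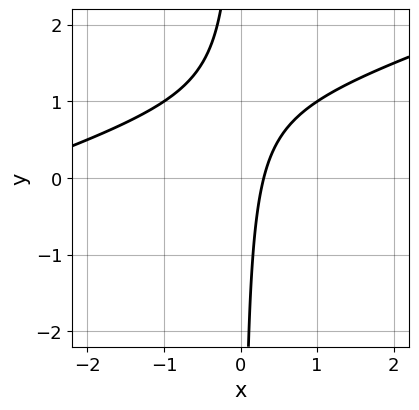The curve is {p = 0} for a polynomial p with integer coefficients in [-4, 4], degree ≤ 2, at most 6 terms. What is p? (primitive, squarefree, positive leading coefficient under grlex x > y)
x^2 - 3*x*y + 3*x - 1

1. deg p = 2.
2. Observable constraints: no y-intercept at any integer in the box.
3. Solving for integer coefficients yields p as stated.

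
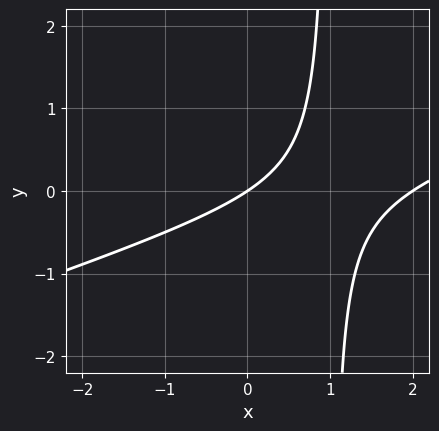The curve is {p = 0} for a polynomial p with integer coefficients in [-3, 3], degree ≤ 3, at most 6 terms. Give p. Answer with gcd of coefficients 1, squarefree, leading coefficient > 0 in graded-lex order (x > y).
x^2 - 3*x*y - 2*x + 3*y

First, the degree is 2 — the shape is more complex than any degree-1 curve.
Then, against the integer gridlines: the x-axis gridline crossings are at x ∈ {0, 2}; it meets the y-axis at y = 0 (among the integer gridlines).
Finally, fitting integer coefficients to these (and the overall shape) gives p.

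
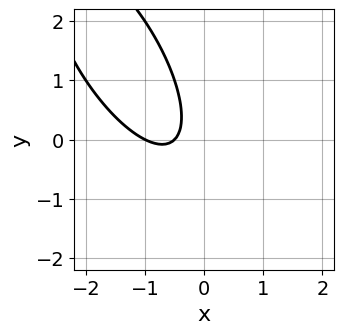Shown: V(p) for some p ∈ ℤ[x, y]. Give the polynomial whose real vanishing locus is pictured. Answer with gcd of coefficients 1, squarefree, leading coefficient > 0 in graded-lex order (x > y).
(a) Degree: the shape is more complex than any degree-1 curve, so deg p = 2.
(b) Observable constraints: it crosses the x-axis at the gridline x = -1; the curve avoids every integer y-axis point in the box.
(c) Matching integer coefficients to the picture gives p.

2*x^2 + 2*x*y + y^2 + 3*x + 1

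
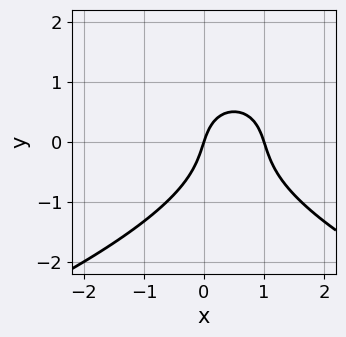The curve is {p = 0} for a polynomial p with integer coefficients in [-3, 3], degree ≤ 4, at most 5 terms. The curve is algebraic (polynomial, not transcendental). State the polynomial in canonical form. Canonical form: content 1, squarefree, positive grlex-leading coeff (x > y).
2*y^3 + 3*x^2 - 3*x + y

First, degree: a generic line meets the curve in up to 3 points, so deg p = 3.
Then, from the visible intercepts: it crosses the y-axis at the gridline y = 0; among the integer gridlines, it crosses the x-axis at x ∈ {0, 1}.
Finally, together with the visible shape, these determine p as stated.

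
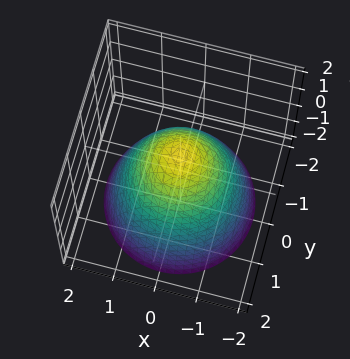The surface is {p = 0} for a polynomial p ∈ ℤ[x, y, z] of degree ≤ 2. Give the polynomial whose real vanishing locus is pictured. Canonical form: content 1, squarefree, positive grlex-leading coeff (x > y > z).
1. Degree: a generic line meets the surface in up to 2 points, so deg p = 2.
2. Symmetries: rotational symmetry about the z-axis ⇒ p depends on x, y only through x² + y².
3. Checking where it meets the axes: the y-axis gridline crossings are at y ∈ {-1, 1}; a circular section at z = -1 has radius between 1 and 2; the x-axis gridline crossings are at x ∈ {-1, 1}.
4. Putting this together gives p. Check: (0, 0, 1) on the z-axis lies on the surface, and p(0, 0, 1) = 0. ✓

x^2 + y^2 + z - 1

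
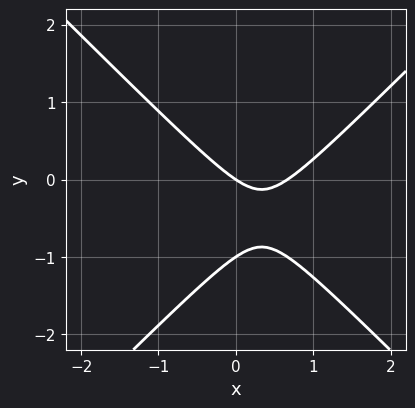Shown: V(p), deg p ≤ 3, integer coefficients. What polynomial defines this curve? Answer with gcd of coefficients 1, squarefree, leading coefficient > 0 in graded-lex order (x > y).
3*x^2 - 3*y^2 - 2*x - 3*y

1. The degree is 2 — no degree-1 curve has this shape.
2. Reading off the gridlines: among the integer gridlines, it crosses the y-axis at y ∈ {-1, 0}; it meets the x-axis at x = 0 (among the integer gridlines).
3. These observations pin down the coefficients.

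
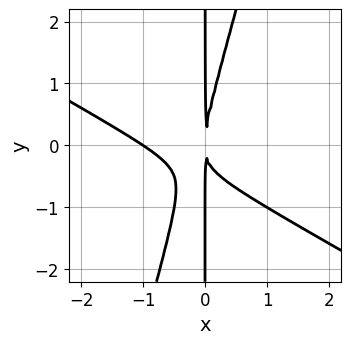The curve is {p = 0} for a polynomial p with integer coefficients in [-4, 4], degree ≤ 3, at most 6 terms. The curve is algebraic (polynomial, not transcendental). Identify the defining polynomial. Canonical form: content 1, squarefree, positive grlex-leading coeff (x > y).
First, the degree is 3 — a generic line meets the curve in up to 3 points.
Then, from the visible intercepts: it meets the x-axis at x = -1 (among the integer gridlines); every point of the y-axis in the box is on the curve.
Finally, putting this together gives p.

2*x^3 + 3*x^2*y - x*y^2 + 2*x^2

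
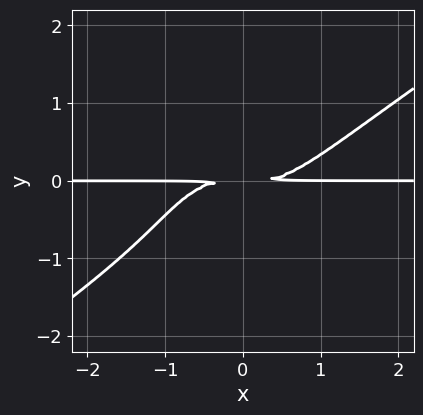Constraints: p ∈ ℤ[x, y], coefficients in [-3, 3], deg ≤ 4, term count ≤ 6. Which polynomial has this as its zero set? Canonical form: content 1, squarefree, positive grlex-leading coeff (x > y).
1. deg p = 4. A generic line meets the curve in up to 4 points.
2. From the visible intercepts: the visible x-axis segment lies entirely on the curve.
3. Fitting integer coefficients to these (and the overall shape) gives p.

2*x^3*y - 2*x^2*y^2 - 2*y^4 - 2*y^3 - 3*y^2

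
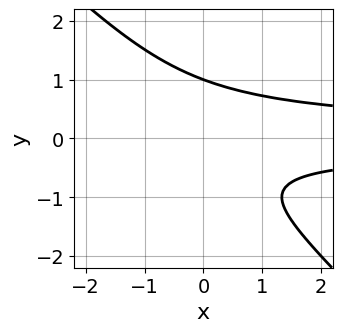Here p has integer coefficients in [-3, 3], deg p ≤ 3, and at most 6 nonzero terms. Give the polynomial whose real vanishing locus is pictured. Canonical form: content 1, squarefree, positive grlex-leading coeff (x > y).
First, the degree is 3 — a generic line meets the curve in up to 3 points.
Then, reading off the gridlines: the curve avoids every integer x-axis point in the box; one y-axis crossing is at y = 1.
Finally, solving for integer coefficients yields p as stated.

3*x*y^2 + 3*y^3 - y - 2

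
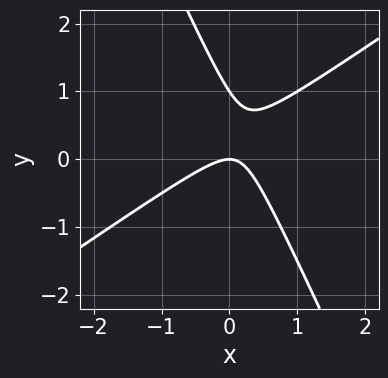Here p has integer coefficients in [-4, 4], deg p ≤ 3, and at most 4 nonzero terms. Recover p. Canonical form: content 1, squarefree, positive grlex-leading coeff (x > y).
3*x^2 - 3*x*y - 2*y^2 + 2*y

First, the degree is 2 — the shape is more complex than any degree-1 curve.
Then, checking where it meets the axes: the y-axis gridline crossings are at y ∈ {0, 1}; it meets the x-axis at x = 0 (among the integer gridlines).
Finally, together with the visible shape, these determine p as stated.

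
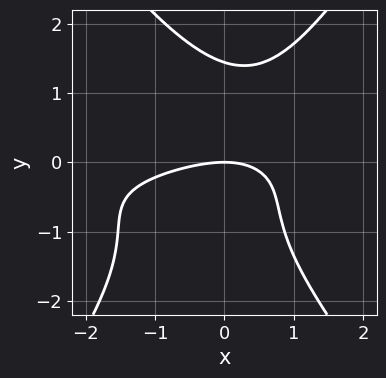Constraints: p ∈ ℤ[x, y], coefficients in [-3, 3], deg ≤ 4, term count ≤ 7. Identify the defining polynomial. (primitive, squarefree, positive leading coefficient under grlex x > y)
The degree is 4 — no degree-3 curve has this shape.
Observable constraints: it crosses the x-axis at the gridline x = 0; one y-axis crossing is at y = 0.
Fitting integer coefficients to these (and the overall shape) gives p.

2*x^2*y^2 - y^4 + x^2 - 2*x*y + 3*y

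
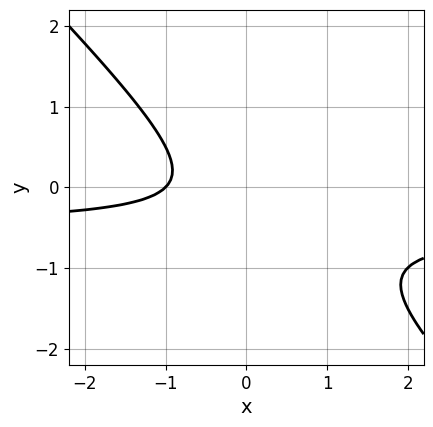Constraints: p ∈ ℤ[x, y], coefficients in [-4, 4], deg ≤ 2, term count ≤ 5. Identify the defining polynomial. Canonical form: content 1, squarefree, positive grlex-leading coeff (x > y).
2*x*y + 2*y^2 + x + y + 1

First, degree: the shape is more complex than any degree-1 curve, so deg p = 2.
Then, observable constraints: the curve avoids every integer y-axis point in the box; it meets the x-axis at x = -1 (among the integer gridlines).
Finally, these observations pin down the coefficients.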